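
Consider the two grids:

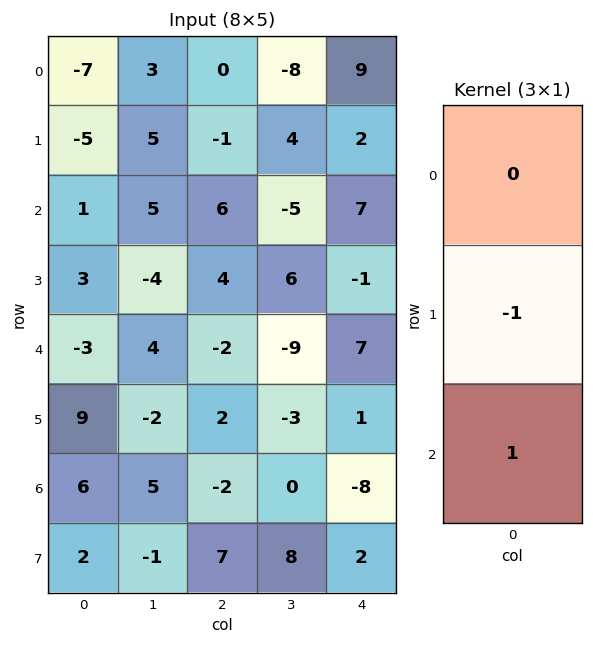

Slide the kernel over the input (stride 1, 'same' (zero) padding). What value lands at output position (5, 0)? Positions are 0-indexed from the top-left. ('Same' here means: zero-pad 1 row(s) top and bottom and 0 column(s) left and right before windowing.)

The receptive field on the zero-padded input at this output position is [-3 / 9 / 6]. Elementwise product with the kernel and sum: 9·-1 + 6·1.

-3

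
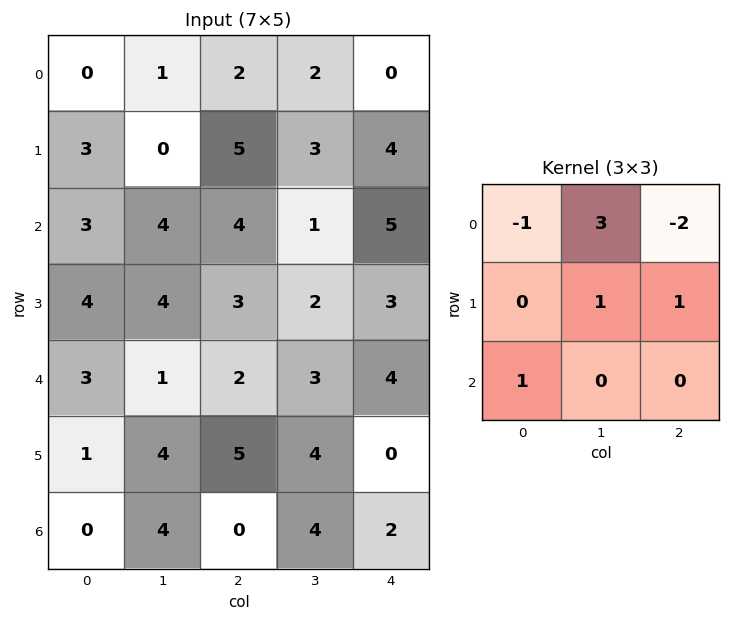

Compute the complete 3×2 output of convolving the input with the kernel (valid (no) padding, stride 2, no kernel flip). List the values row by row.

7 15
11 -4
5 3

Output[0,0]: The receptive field on the input at this output position is [0 1 2 / 3 0 5 / 3 4 4]. Elementwise product with the kernel and sum: 0·-1 + 1·3 + 2·-2 + 0·1 + 5·1 + 3·1.
Output[0,1]: The receptive field on the input at this output position is [2 2 0 / 5 3 4 / 4 1 5]. Elementwise product with the kernel and sum: 2·-1 + 2·3 + 0·-2 + 3·1 + 4·1 + 4·1.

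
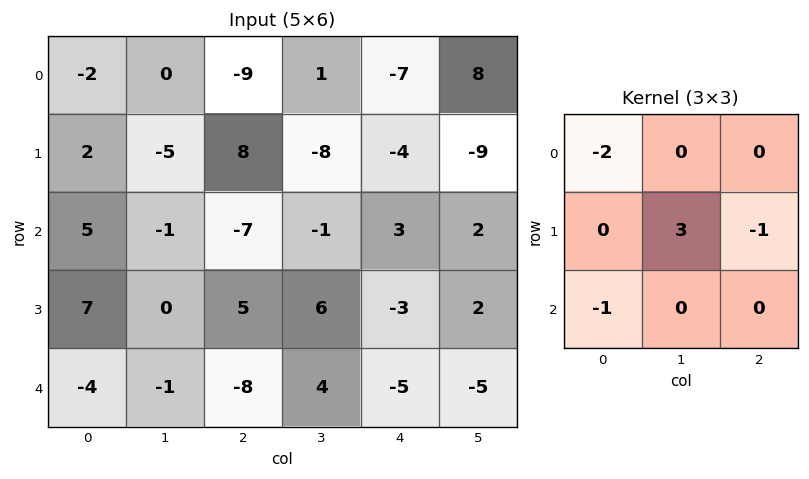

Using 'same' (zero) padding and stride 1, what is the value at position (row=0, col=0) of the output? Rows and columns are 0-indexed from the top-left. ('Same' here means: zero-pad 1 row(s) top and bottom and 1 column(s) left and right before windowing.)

-6

The receptive field on the zero-padded input at this output position is [0 0 0 / 0 -2 0 / 0 2 -5]. Elementwise product with the kernel and sum: 0·-2 + -2·3 + 0·-1 + 0·-1.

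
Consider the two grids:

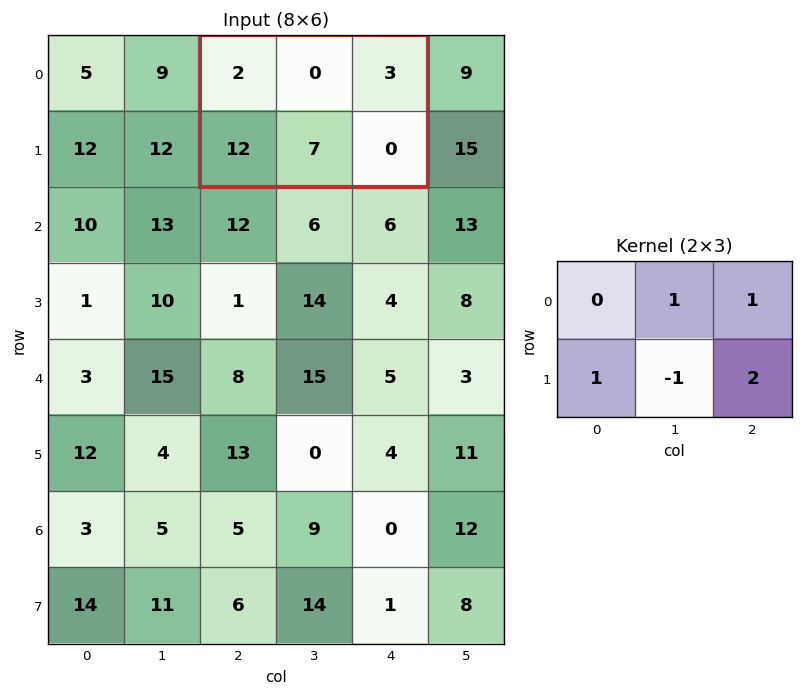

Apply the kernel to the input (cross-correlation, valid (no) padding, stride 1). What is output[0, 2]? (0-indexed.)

The receptive field on the input at this output position is [2 0 3 / 12 7 0]. Elementwise product with the kernel and sum: 0·1 + 3·1 + 12·1 + 7·-1 + 0·2.

8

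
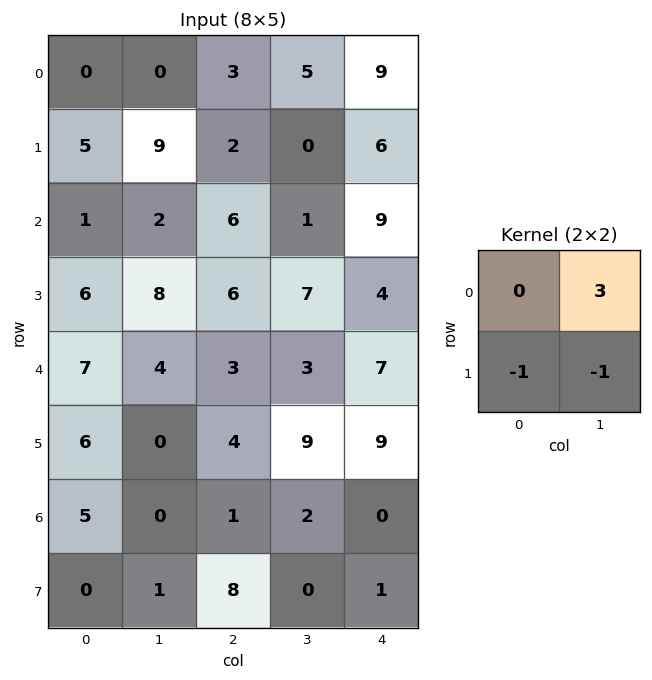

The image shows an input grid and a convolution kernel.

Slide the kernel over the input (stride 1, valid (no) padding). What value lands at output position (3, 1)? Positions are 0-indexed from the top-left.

The receptive field on the input at this output position is [8 6 / 4 3]. Elementwise product with the kernel and sum: 6·3 + 4·-1 + 3·-1.

11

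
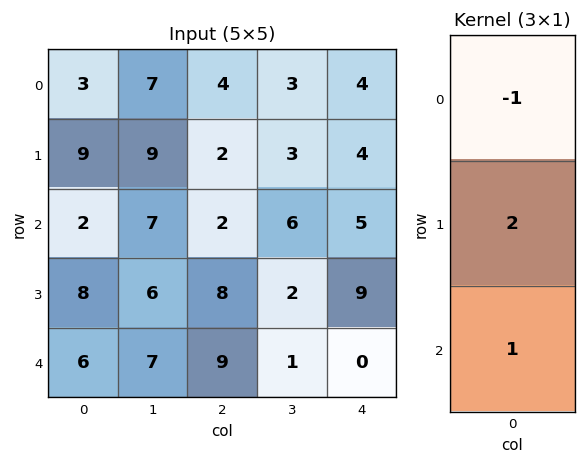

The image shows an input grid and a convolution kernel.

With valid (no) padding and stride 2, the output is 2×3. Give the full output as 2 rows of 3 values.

17 2 9
20 23 13

Output[0,0]: The receptive field on the input at this output position is [3 / 9 / 2]. Elementwise product with the kernel and sum: 3·-1 + 9·2 + 2·1.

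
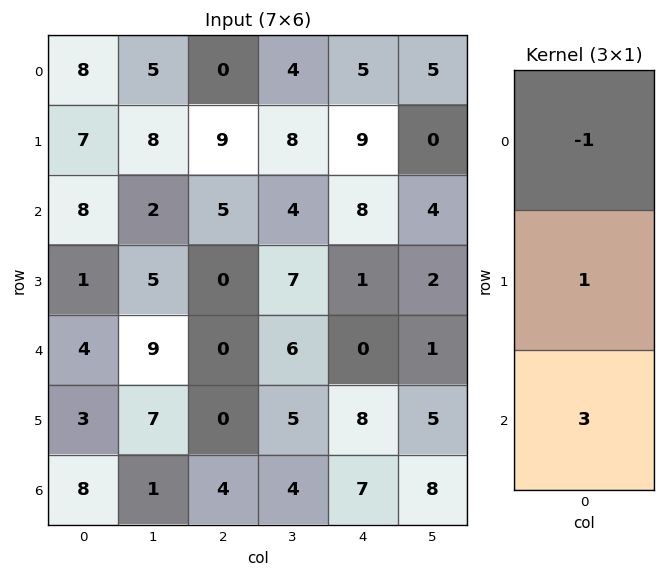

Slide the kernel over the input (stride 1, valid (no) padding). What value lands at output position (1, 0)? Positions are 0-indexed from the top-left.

The receptive field on the input at this output position is [7 / 8 / 1]. Elementwise product with the kernel and sum: 7·-1 + 8·1 + 1·3.

4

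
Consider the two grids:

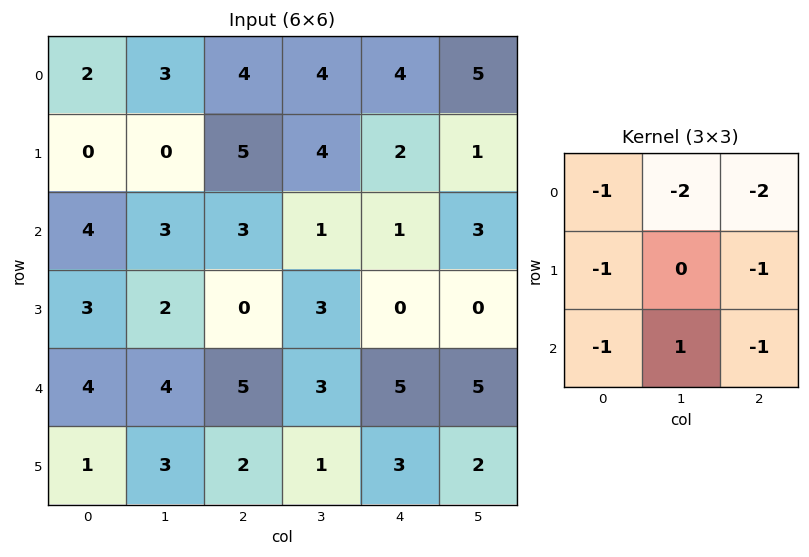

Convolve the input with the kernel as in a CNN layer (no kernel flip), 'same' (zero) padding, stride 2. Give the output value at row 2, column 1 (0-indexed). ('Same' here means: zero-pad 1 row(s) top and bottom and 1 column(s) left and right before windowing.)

-17

The receptive field on the zero-padded input at this output position is [2 0 3 / 4 5 3 / 3 2 1]. Elementwise product with the kernel and sum: 2·-1 + 0·-2 + 3·-2 + 4·-1 + 3·-1 + 3·-1 + 2·1 + 1·-1.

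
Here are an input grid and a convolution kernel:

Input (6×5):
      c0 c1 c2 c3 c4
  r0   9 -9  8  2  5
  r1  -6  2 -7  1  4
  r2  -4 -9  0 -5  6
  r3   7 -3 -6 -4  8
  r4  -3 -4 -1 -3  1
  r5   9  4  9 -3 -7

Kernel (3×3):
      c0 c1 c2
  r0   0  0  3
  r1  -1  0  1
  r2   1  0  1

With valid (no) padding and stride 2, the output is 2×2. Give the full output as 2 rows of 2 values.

Output[0,0]: The receptive field on the input at this output position is [9 -9 8 / -6 2 -7 / -4 -9 0]. Elementwise product with the kernel and sum: 8·3 + -6·-1 + -7·1 + -4·1 + 0·1.
Output[0,1]: The receptive field on the input at this output position is [8 2 5 / -7 1 4 / 0 -5 6]. Elementwise product with the kernel and sum: 5·3 + -7·-1 + 4·1 + 0·1 + 6·1.

19 32
-17 32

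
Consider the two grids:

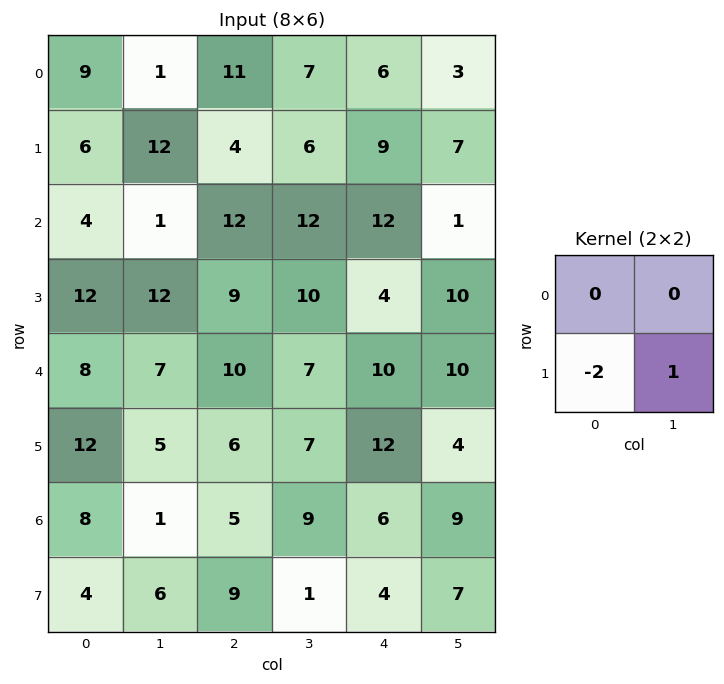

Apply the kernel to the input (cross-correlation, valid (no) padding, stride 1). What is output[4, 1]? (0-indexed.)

-4

The receptive field on the input at this output position is [7 10 / 5 6]. Elementwise product with the kernel and sum: 5·-2 + 6·1.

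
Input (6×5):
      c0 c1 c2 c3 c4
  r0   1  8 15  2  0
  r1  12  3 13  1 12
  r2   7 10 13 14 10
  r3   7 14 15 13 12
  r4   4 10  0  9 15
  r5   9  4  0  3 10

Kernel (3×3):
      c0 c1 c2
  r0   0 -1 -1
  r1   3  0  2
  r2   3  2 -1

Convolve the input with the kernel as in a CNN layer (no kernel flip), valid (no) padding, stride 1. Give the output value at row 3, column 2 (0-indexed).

The receptive field on the input at this output position is [15 13 12 / 0 9 15 / 0 3 10]. Elementwise product with the kernel and sum: 13·-1 + 12·-1 + 0·3 + 15·2 + 0·3 + 3·2 + 10·-1.

1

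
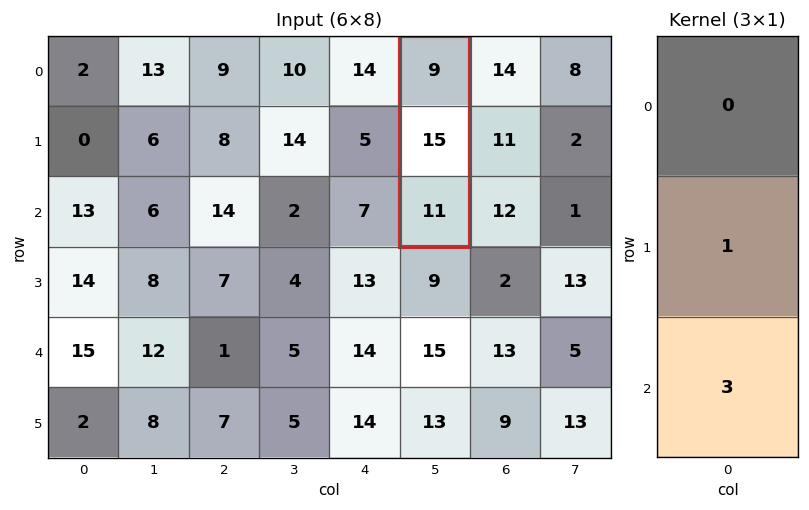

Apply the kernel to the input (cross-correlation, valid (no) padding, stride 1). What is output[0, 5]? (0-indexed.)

The receptive field on the input at this output position is [9 / 15 / 11]. Elementwise product with the kernel and sum: 15·1 + 11·3.

48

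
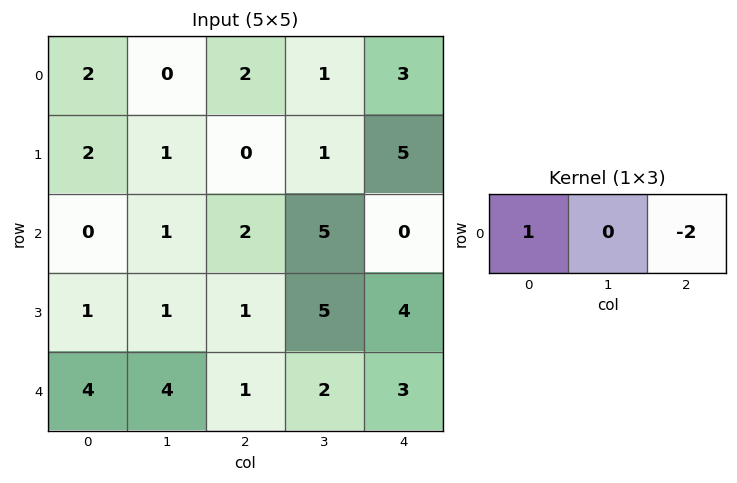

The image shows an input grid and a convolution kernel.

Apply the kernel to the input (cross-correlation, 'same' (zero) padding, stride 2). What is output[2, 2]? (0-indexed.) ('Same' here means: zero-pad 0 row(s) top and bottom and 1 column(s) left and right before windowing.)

The receptive field on the zero-padded input at this output position is [2 3 0]. Elementwise product with the kernel and sum: 2·1 + 0·-2.

2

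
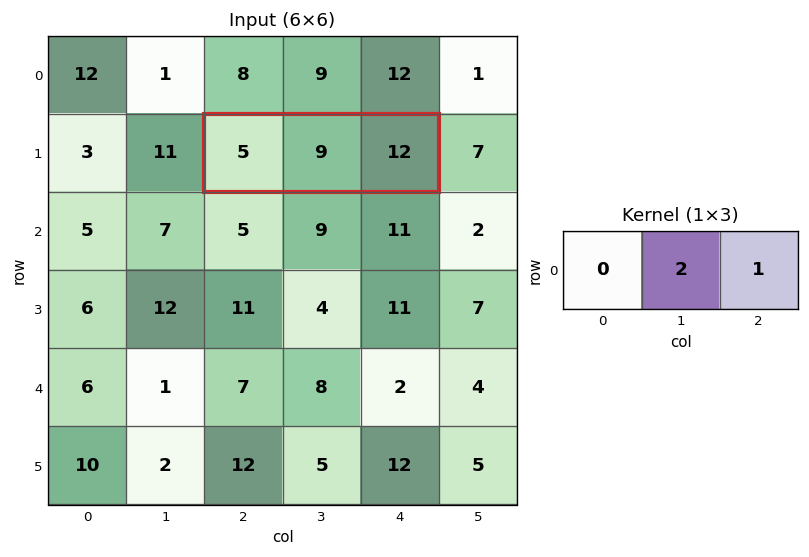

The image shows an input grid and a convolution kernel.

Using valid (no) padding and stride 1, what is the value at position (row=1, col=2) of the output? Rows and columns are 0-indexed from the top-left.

The receptive field on the input at this output position is [5 9 12]. Elementwise product with the kernel and sum: 9·2 + 12·1.

30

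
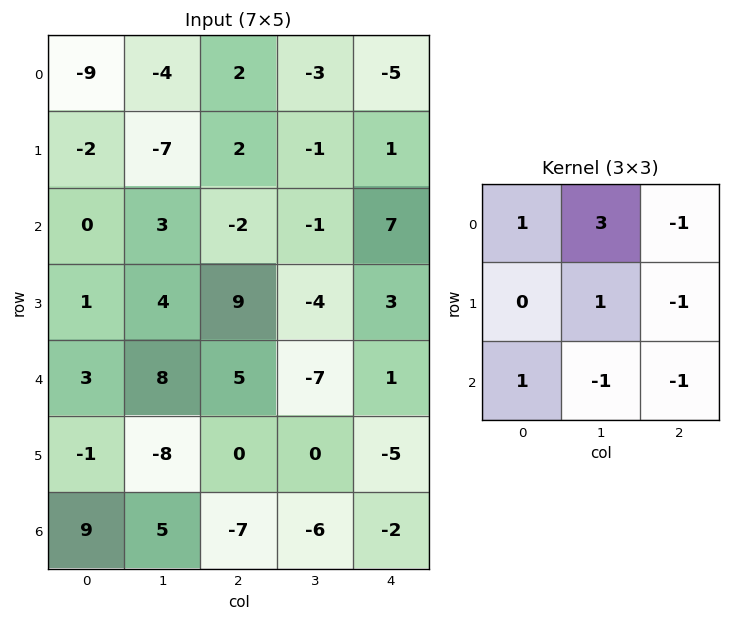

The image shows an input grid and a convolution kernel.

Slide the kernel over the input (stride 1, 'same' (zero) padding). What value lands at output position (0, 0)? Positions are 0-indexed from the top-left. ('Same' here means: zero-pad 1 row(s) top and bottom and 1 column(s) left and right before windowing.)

The receptive field on the zero-padded input at this output position is [0 0 0 / 0 -9 -4 / 0 -2 -7]. Elementwise product with the kernel and sum: 0·1 + 0·3 + 0·-1 + -9·1 + -4·-1 + 0·1 + -2·-1 + -7·-1.

4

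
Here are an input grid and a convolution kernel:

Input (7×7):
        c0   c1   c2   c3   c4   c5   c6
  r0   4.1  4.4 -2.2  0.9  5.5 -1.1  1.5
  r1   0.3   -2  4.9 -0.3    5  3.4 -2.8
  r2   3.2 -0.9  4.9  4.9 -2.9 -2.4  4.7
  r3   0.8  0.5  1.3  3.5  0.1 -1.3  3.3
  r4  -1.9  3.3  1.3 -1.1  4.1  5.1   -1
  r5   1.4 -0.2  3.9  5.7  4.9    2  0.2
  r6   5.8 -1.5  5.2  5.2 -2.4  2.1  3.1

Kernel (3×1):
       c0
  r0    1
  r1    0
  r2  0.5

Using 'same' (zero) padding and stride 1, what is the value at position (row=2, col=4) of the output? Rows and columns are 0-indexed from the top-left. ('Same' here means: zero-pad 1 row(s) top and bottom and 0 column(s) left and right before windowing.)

5.05

The receptive field on the zero-padded input at this output position is [5 / -2.9 / 0.1]. Elementwise product with the kernel and sum: 5·1 + 0.1·0.5.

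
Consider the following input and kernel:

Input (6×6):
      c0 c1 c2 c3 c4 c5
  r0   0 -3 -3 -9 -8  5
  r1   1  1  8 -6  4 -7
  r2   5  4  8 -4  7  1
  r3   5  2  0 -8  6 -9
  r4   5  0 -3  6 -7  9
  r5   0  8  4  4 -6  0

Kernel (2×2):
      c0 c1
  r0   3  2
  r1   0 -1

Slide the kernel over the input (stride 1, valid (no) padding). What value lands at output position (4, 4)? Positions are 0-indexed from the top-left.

-3

The receptive field on the input at this output position is [-7 9 / -6 0]. Elementwise product with the kernel and sum: -7·3 + 9·2 + 0·-1.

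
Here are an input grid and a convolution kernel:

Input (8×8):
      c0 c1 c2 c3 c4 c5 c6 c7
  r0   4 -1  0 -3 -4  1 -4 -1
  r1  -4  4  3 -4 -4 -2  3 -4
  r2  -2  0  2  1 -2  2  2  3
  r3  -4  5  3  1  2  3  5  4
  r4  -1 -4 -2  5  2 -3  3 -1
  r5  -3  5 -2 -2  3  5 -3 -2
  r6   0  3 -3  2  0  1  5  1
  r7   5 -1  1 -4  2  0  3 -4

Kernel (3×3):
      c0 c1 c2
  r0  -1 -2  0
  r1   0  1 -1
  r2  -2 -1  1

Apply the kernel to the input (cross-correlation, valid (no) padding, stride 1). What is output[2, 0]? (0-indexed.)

The receptive field on the input at this output position is [-2 0 2 / -4 5 3 / -1 -4 -2]. Elementwise product with the kernel and sum: -2·-1 + 0·-2 + 5·1 + 3·-1 + -1·-2 + -4·-1 + -2·1.

8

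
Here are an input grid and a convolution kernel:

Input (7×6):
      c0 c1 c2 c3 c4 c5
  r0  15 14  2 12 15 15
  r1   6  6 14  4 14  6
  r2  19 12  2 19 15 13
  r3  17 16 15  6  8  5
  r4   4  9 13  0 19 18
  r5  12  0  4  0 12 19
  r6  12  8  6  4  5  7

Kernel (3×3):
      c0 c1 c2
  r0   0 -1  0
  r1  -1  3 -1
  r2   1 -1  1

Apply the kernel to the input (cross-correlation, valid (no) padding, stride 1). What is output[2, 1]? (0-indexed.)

The receptive field on the input at this output position is [12 2 19 / 16 15 6 / 9 13 0]. Elementwise product with the kernel and sum: 2·-1 + 16·-1 + 15·3 + 6·-1 + 9·1 + 13·-1 + 0·1.

17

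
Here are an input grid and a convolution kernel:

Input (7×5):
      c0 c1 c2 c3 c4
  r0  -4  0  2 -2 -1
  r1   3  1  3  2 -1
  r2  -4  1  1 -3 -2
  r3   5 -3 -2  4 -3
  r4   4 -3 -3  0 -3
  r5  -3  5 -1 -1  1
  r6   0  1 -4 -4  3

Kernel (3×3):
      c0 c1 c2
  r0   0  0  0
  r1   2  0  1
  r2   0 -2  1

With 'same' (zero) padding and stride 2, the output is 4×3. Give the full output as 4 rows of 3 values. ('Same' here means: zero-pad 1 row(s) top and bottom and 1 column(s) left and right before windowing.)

Output[0,0]: The receptive field on the zero-padded input at this output position is [0 0 0 / 0 -4 0 / 0 3 1]. Elementwise product with the kernel and sum: 0·2 + 0·1 + 3·-2 + 1·1.
Output[0,1]: The receptive field on the zero-padded input at this output position is [0 0 0 / 0 2 -2 / 1 3 2]. Elementwise product with the kernel and sum: 0·2 + -2·1 + 3·-2 + 2·1.

-5 -6 -2
-12 7 0
8 -5 -2
1 -2 -8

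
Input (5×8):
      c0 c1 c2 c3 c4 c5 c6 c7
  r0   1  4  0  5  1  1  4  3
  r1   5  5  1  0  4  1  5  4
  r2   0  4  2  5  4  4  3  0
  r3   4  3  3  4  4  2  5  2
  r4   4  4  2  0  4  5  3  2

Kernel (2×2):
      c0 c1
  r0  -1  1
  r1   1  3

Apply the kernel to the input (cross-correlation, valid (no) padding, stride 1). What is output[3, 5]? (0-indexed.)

The receptive field on the input at this output position is [2 5 / 5 3]. Elementwise product with the kernel and sum: 2·-1 + 5·1 + 5·1 + 3·3.

17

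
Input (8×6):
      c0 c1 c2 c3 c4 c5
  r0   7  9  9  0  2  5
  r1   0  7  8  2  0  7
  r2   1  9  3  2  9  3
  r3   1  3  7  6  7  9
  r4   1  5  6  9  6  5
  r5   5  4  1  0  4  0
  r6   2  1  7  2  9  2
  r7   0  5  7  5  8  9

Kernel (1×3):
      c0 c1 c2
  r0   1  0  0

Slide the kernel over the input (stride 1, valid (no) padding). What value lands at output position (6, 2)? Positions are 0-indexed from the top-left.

The receptive field on the input at this output position is [7 2 9]. Elementwise product with the kernel and sum: 7·1.

7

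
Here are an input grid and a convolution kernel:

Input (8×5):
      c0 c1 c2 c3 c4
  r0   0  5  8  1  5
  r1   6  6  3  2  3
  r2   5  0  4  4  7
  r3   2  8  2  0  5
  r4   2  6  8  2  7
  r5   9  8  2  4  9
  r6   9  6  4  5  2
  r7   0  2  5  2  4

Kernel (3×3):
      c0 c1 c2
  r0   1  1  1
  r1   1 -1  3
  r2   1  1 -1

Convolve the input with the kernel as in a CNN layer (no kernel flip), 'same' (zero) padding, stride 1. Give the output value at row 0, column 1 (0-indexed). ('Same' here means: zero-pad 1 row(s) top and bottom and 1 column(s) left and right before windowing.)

28

The receptive field on the zero-padded input at this output position is [0 0 0 / 0 5 8 / 6 6 3]. Elementwise product with the kernel and sum: 0·1 + 0·1 + 0·1 + 0·1 + 5·-1 + 8·3 + 6·1 + 6·1 + 3·-1.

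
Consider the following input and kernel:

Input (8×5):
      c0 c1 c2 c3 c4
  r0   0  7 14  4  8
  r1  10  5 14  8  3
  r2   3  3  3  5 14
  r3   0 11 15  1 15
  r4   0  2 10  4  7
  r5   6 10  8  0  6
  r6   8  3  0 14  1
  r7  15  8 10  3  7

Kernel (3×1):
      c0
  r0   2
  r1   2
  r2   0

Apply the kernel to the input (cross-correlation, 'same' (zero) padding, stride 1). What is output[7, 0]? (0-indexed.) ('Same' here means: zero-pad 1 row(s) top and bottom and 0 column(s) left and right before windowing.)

The receptive field on the zero-padded input at this output position is [8 / 15 / 0]. Elementwise product with the kernel and sum: 8·2 + 15·2.

46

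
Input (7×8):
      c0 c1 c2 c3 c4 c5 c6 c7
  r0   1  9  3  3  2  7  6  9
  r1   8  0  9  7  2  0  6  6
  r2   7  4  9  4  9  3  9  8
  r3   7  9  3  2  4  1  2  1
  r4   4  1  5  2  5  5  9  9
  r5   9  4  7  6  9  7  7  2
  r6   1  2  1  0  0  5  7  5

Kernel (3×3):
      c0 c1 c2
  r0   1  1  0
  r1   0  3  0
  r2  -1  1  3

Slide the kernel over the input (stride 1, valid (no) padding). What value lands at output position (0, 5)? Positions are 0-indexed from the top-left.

The receptive field on the input at this output position is [7 6 9 / 0 6 6 / 3 9 8]. Elementwise product with the kernel and sum: 7·1 + 6·1 + 6·3 + 3·-1 + 9·1 + 8·3.

61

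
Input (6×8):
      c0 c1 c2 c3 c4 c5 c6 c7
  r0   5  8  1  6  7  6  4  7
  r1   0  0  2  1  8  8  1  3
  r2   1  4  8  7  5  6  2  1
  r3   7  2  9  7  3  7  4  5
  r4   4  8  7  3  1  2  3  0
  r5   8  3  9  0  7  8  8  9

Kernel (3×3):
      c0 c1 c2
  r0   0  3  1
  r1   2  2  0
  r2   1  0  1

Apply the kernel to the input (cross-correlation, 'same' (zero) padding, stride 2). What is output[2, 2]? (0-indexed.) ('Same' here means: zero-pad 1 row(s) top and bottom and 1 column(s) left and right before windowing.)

32

The receptive field on the zero-padded input at this output position is [7 3 7 / 3 1 2 / 0 7 8]. Elementwise product with the kernel and sum: 3·3 + 7·1 + 3·2 + 1·2 + 0·1 + 8·1.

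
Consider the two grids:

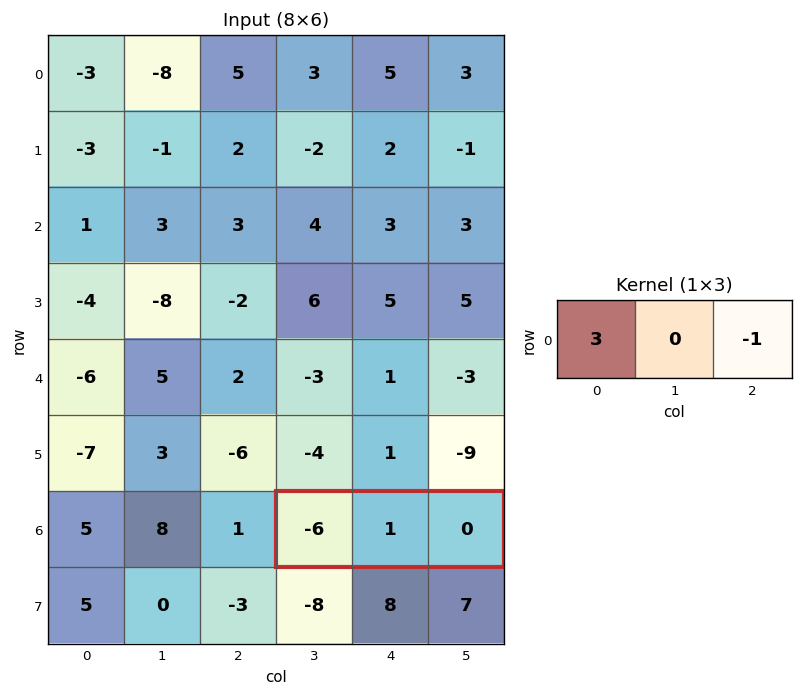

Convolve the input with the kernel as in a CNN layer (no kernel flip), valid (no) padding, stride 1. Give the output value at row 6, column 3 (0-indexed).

The receptive field on the input at this output position is [-6 1 0]. Elementwise product with the kernel and sum: -6·3 + 0·-1.

-18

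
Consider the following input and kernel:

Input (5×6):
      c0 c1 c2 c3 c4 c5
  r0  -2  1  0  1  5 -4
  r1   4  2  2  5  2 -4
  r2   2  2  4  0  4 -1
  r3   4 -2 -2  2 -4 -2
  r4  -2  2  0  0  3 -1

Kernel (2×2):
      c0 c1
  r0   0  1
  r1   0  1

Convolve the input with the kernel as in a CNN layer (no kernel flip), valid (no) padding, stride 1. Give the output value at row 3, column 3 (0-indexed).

The receptive field on the input at this output position is [2 -4 / 0 3]. Elementwise product with the kernel and sum: -4·1 + 3·1.

-1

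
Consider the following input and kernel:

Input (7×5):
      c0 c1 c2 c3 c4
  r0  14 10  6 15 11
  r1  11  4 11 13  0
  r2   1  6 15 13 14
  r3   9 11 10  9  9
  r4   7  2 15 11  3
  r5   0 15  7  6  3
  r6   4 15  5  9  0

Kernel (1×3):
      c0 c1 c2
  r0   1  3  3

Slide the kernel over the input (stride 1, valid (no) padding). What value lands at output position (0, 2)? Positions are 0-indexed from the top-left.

84

The receptive field on the input at this output position is [6 15 11]. Elementwise product with the kernel and sum: 6·1 + 15·3 + 11·3.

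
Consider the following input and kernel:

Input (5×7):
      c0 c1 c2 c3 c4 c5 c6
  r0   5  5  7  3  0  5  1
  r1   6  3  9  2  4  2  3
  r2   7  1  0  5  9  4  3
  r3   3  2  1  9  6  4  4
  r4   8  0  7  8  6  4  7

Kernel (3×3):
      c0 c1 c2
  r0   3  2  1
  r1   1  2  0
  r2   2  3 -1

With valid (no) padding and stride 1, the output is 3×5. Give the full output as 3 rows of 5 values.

61 50 46 57 46
53 28 68 71 56
39 25 70 88 69

Output[0,0]: The receptive field on the input at this output position is [5 5 7 / 6 3 9 / 7 1 0]. Elementwise product with the kernel and sum: 5·3 + 5·2 + 7·1 + 6·1 + 3·2 + 7·2 + 1·3 + 0·-1.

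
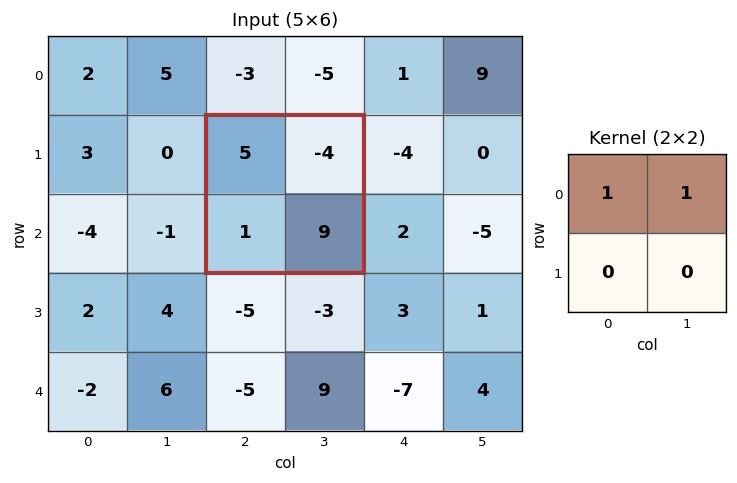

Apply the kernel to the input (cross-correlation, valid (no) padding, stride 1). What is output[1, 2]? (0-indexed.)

1

The receptive field on the input at this output position is [5 -4 / 1 9]. Elementwise product with the kernel and sum: 5·1 + -4·1.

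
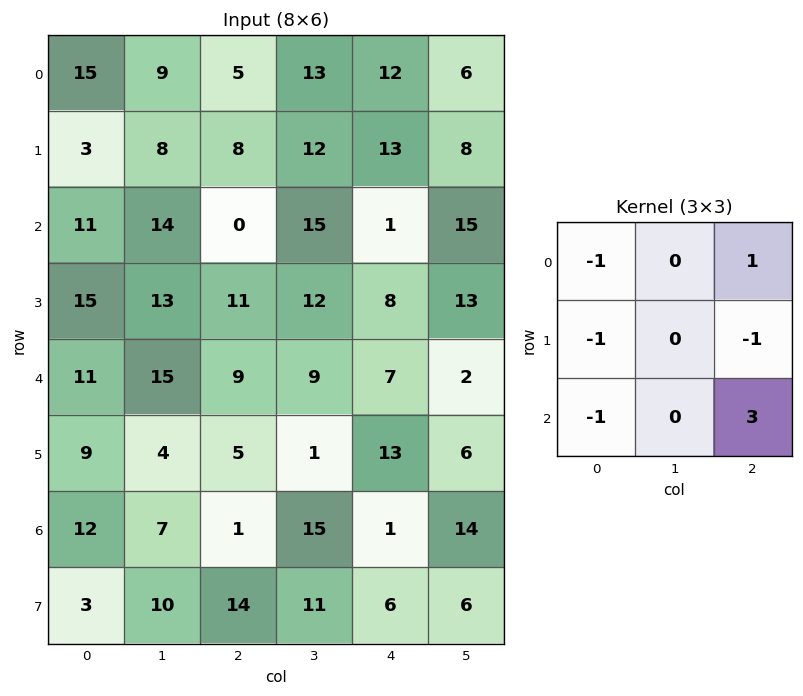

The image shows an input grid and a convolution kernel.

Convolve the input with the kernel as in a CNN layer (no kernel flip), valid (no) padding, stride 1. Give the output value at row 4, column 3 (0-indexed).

The receptive field on the input at this output position is [9 7 2 / 1 13 6 / 15 1 14]. Elementwise product with the kernel and sum: 9·-1 + 2·1 + 1·-1 + 6·-1 + 15·-1 + 14·3.

13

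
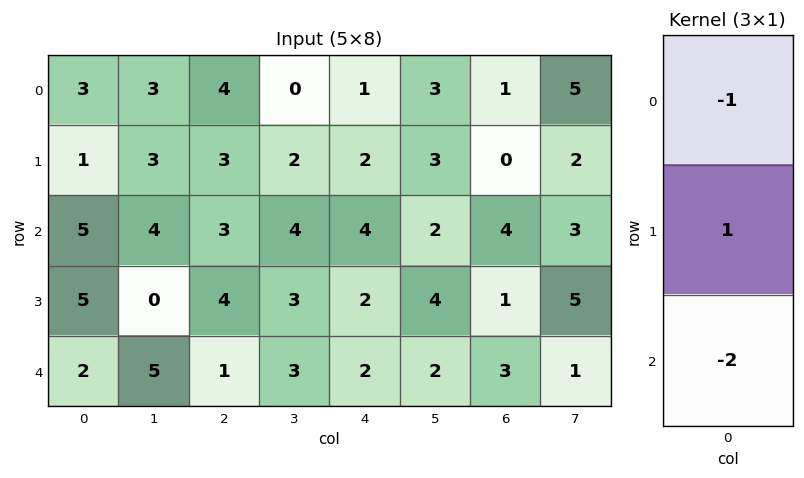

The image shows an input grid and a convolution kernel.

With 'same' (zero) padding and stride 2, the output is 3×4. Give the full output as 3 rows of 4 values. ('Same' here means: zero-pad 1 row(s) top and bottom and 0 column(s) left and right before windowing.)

Output[0,0]: The receptive field on the zero-padded input at this output position is [0 / 3 / 1]. Elementwise product with the kernel and sum: 0·-1 + 3·1 + 1·-2.

1 -2 -3 1
-6 -8 -2 2
-3 -3 0 2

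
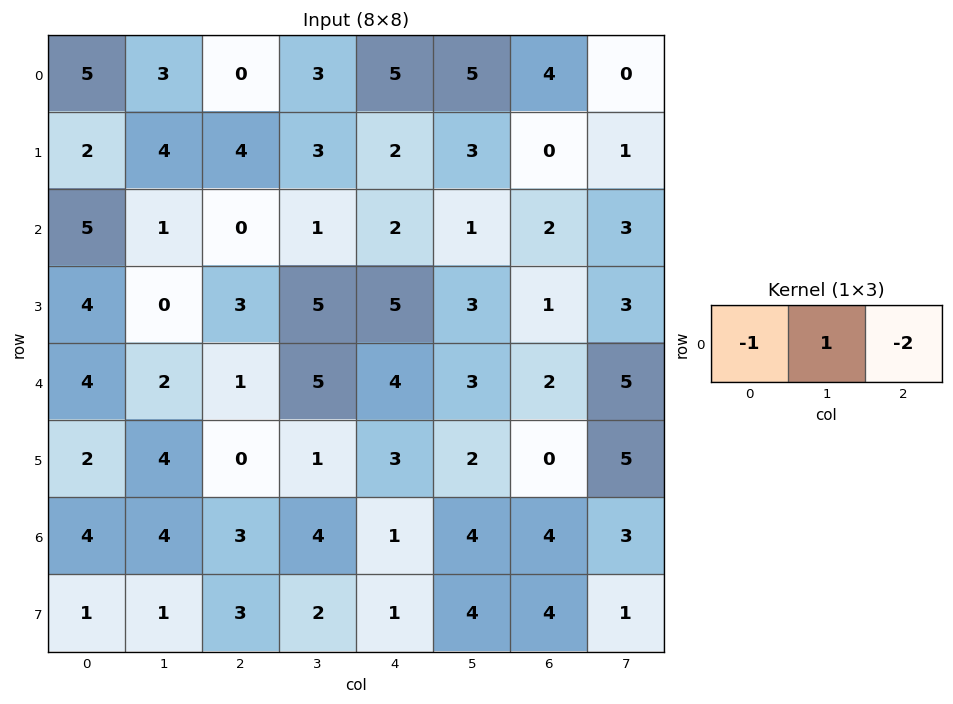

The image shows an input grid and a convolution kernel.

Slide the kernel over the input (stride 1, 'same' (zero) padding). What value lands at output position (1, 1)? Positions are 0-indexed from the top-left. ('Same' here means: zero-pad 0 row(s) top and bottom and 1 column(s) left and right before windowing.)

The receptive field on the zero-padded input at this output position is [2 4 4]. Elementwise product with the kernel and sum: 2·-1 + 4·1 + 4·-2.

-6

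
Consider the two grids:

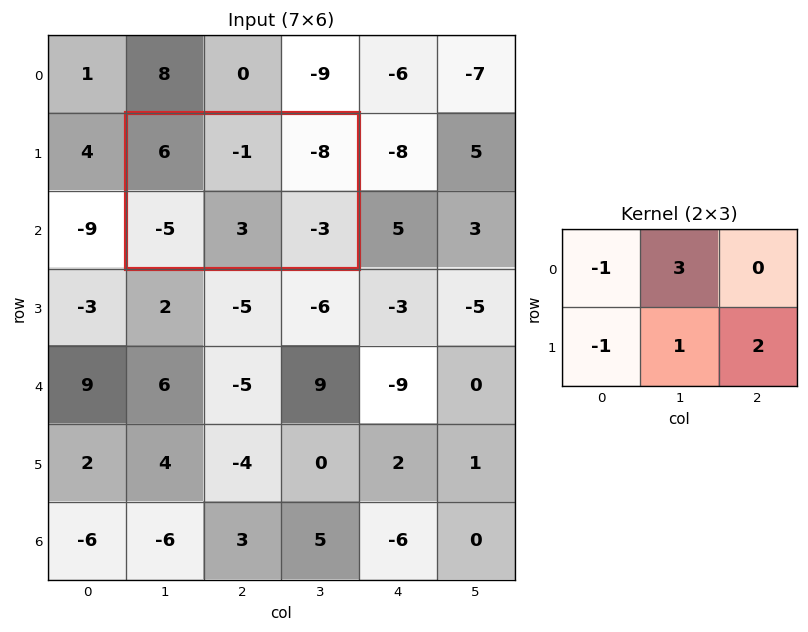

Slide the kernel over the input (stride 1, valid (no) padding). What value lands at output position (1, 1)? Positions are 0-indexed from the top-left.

-7

The receptive field on the input at this output position is [6 -1 -8 / -5 3 -3]. Elementwise product with the kernel and sum: 6·-1 + -1·3 + -5·-1 + 3·1 + -3·2.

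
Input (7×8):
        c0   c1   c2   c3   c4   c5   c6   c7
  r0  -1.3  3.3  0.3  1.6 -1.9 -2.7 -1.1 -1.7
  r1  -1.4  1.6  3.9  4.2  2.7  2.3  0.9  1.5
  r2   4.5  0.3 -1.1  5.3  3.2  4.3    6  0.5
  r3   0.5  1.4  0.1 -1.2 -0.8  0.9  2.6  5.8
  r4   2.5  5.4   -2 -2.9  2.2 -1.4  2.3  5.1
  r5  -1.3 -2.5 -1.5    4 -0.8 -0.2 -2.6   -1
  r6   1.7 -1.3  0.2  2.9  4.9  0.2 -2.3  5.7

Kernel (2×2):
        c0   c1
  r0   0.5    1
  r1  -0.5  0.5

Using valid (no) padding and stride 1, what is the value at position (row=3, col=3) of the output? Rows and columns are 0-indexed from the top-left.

1.15

The receptive field on the input at this output position is [-1.2 -0.8 / -2.9 2.2]. Elementwise product with the kernel and sum: -1.2·0.5 + -0.8·1 + -2.9·-0.5 + 2.2·0.5.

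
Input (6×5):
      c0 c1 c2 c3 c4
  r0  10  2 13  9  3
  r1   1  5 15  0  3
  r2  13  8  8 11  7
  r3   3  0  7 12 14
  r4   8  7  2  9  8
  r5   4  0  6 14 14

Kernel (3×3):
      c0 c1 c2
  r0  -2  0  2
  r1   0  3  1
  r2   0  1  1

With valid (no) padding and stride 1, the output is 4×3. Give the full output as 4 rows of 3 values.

Output[0,0]: The receptive field on the input at this output position is [10 2 13 / 1 5 15 / 13 8 8]. Elementwise product with the kernel and sum: 10·-2 + 13·2 + 5·3 + 15·1 + 8·1 + 8·1.

52 78 1
67 44 42
6 50 65
37 59 77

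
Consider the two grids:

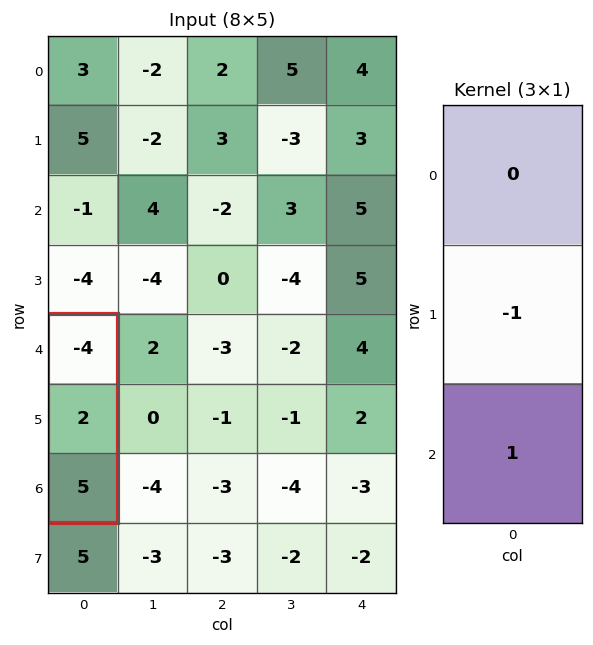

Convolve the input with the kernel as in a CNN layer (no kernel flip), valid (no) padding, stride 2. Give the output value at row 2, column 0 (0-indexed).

3

The receptive field on the input at this output position is [-4 / 2 / 5]. Elementwise product with the kernel and sum: 2·-1 + 5·1.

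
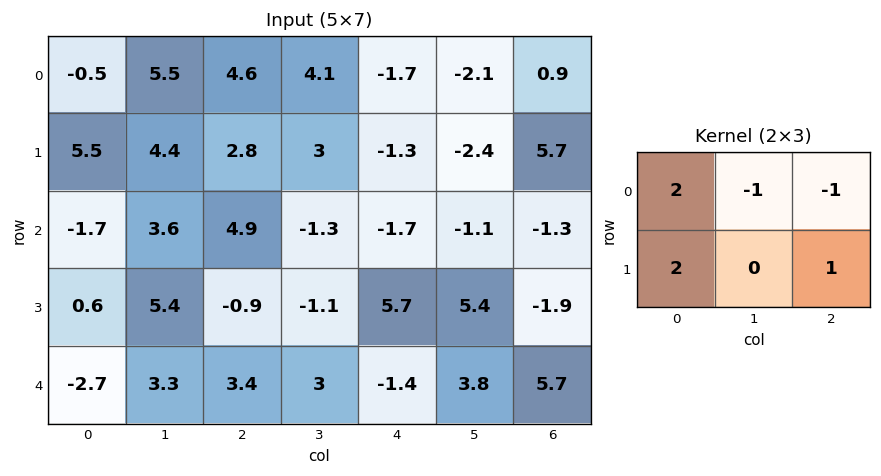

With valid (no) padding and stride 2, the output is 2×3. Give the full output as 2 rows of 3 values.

2.7 11.1 0.9
-11.6 16.7 8.5

Output[0,0]: The receptive field on the input at this output position is [-0.5 5.5 4.6 / 5.5 4.4 2.8]. Elementwise product with the kernel and sum: -0.5·2 + 5.5·-1 + 4.6·-1 + 5.5·2 + 2.8·1.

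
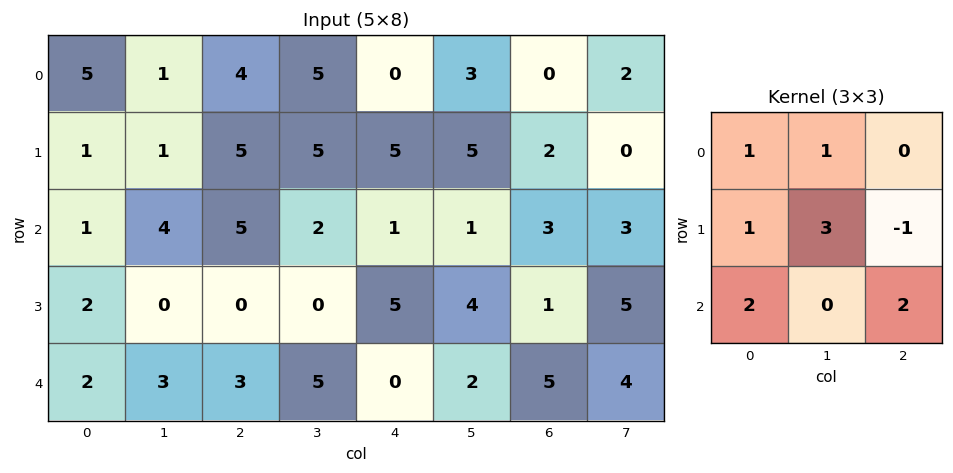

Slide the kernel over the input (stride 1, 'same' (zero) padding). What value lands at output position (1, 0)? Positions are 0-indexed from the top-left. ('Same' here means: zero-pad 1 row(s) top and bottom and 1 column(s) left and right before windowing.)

15

The receptive field on the zero-padded input at this output position is [0 5 1 / 0 1 1 / 0 1 4]. Elementwise product with the kernel and sum: 0·1 + 5·1 + 0·1 + 1·3 + 1·-1 + 0·2 + 4·2.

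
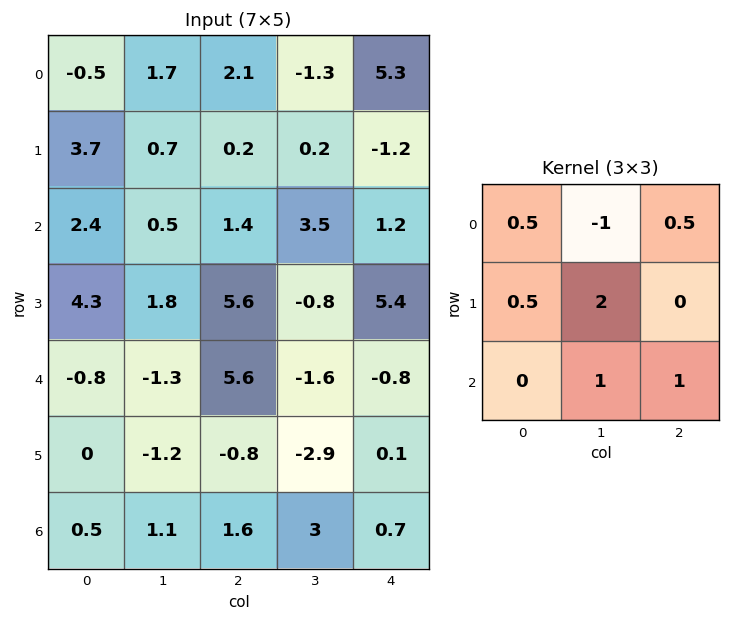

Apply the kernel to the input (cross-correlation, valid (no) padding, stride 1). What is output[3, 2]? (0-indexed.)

The receptive field on the input at this output position is [5.6 -0.8 5.4 / 5.6 -1.6 -0.8 / -0.8 -2.9 0.1]. Elementwise product with the kernel and sum: 5.6·0.5 + -0.8·-1 + 5.4·0.5 + 5.6·0.5 + -1.6·2 + -2.9·1 + 0.1·1.

3.1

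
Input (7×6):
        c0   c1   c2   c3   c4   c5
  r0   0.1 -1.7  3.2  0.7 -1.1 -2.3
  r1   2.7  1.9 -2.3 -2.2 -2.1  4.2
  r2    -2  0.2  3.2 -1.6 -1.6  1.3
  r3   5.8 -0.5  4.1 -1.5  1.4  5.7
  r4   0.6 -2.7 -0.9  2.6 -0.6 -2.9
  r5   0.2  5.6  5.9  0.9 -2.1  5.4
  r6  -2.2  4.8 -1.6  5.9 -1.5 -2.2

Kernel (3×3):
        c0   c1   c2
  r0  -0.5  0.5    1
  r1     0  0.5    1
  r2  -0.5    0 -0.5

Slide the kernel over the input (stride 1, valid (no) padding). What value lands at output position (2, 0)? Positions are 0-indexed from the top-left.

The receptive field on the input at this output position is [-2 0.2 3.2 / 5.8 -0.5 4.1 / 0.6 -2.7 -0.9]. Elementwise product with the kernel and sum: -2·-0.5 + 0.2·0.5 + 3.2·1 + -0.5·0.5 + 4.1·1 + 0.6·-0.5 + -0.9·-0.5.

8.3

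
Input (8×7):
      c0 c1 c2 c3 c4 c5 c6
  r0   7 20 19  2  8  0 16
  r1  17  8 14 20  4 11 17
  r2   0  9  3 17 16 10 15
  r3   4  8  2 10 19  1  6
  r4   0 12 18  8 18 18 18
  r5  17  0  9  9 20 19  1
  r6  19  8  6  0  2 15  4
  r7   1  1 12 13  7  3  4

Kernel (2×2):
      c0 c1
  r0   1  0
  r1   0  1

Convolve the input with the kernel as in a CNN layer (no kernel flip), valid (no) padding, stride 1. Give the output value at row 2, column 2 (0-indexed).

13

The receptive field on the input at this output position is [3 17 / 2 10]. Elementwise product with the kernel and sum: 3·1 + 10·1.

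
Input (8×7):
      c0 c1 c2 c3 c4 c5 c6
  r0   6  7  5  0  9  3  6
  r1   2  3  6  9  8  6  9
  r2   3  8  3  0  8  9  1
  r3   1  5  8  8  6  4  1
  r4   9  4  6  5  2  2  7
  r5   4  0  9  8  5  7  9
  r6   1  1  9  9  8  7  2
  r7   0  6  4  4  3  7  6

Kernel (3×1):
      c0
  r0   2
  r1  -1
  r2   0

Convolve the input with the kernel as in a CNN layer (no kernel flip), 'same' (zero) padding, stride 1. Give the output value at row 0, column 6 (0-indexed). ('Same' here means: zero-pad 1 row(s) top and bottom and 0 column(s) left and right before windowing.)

The receptive field on the zero-padded input at this output position is [0 / 6 / 9]. Elementwise product with the kernel and sum: 0·2 + 6·-1.

-6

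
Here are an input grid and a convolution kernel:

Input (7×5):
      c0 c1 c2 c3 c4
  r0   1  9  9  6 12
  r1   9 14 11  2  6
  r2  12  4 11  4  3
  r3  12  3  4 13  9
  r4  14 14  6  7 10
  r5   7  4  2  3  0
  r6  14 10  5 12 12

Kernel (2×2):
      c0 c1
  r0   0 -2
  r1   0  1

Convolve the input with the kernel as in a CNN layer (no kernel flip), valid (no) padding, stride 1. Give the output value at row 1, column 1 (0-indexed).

-11

The receptive field on the input at this output position is [14 11 / 4 11]. Elementwise product with the kernel and sum: 11·-2 + 11·1.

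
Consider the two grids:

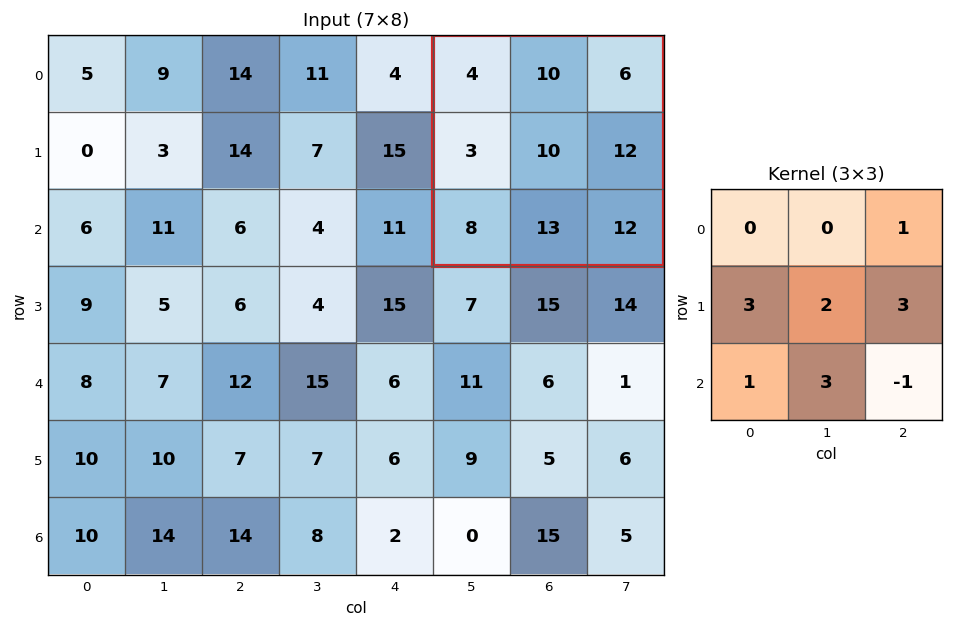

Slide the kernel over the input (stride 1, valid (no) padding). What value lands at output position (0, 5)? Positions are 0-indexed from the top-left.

106

The receptive field on the input at this output position is [4 10 6 / 3 10 12 / 8 13 12]. Elementwise product with the kernel and sum: 6·1 + 3·3 + 10·2 + 12·3 + 8·1 + 13·3 + 12·-1.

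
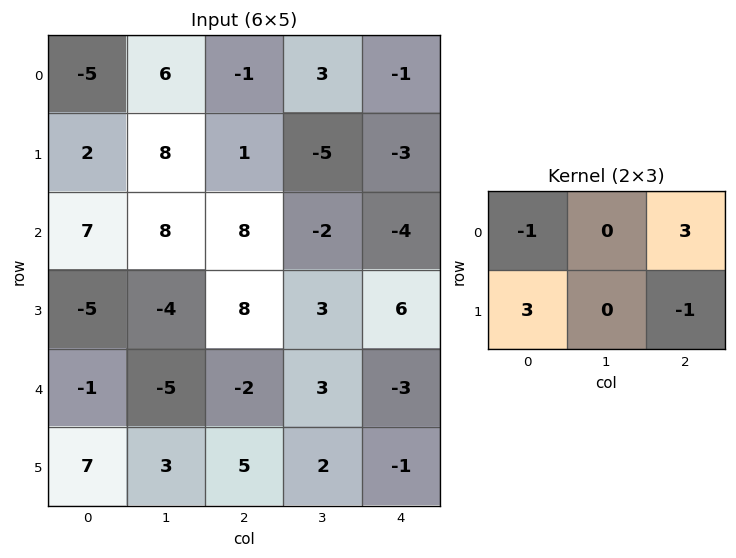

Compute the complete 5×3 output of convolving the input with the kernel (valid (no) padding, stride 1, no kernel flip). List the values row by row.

7 32 4
14 3 18
-6 -29 -2
28 -5 7
11 21 9

Output[0,0]: The receptive field on the input at this output position is [-5 6 -1 / 2 8 1]. Elementwise product with the kernel and sum: -5·-1 + -1·3 + 2·3 + 1·-1.
Output[0,1]: The receptive field on the input at this output position is [6 -1 3 / 8 1 -5]. Elementwise product with the kernel and sum: 6·-1 + 3·3 + 8·3 + -5·-1.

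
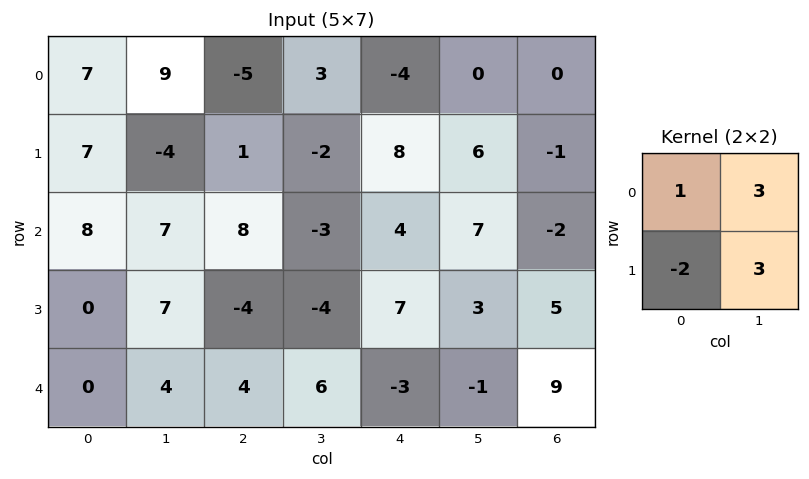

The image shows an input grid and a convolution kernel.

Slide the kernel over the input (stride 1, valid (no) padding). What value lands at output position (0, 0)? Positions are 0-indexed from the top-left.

8

The receptive field on the input at this output position is [7 9 / 7 -4]. Elementwise product with the kernel and sum: 7·1 + 9·3 + 7·-2 + -4·3.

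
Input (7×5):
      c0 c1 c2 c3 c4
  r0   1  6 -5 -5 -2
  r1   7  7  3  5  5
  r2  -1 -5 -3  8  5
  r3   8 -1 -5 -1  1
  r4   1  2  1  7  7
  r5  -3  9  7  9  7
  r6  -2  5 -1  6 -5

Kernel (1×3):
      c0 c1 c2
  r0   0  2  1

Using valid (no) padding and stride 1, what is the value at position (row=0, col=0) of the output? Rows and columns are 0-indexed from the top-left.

The receptive field on the input at this output position is [1 6 -5]. Elementwise product with the kernel and sum: 6·2 + -5·1.

7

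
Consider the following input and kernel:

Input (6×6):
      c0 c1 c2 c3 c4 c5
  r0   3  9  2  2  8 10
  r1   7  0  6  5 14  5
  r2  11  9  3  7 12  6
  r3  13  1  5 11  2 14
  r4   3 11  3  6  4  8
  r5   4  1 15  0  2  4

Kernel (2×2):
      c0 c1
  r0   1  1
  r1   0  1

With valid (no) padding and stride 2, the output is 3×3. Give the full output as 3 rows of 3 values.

Output[0,0]: The receptive field on the input at this output position is [3 9 / 7 0]. Elementwise product with the kernel and sum: 3·1 + 9·1 + 0·1.

12 9 23
21 21 32
15 9 16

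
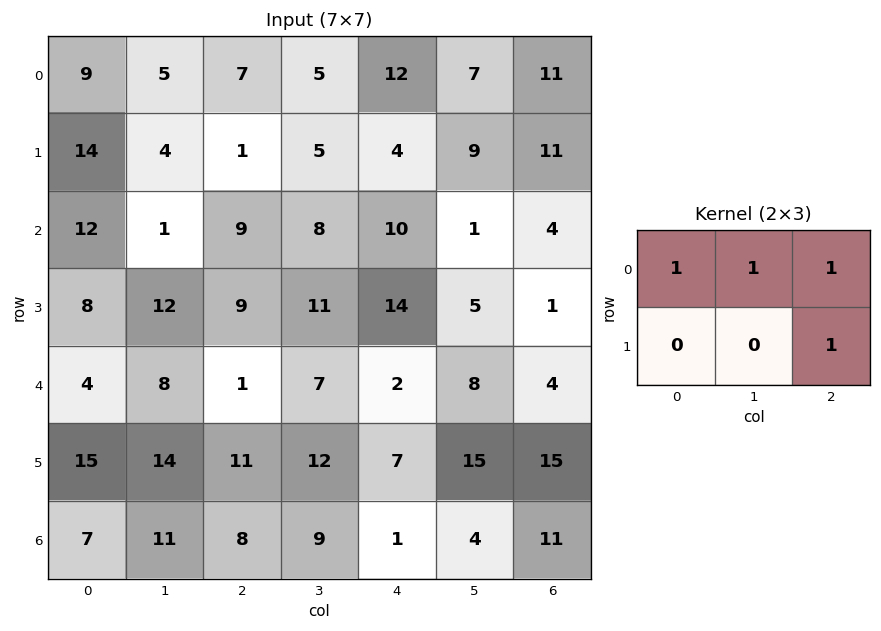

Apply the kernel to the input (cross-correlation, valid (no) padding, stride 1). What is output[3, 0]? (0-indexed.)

The receptive field on the input at this output position is [8 12 9 / 4 8 1]. Elementwise product with the kernel and sum: 8·1 + 12·1 + 9·1 + 1·1.

30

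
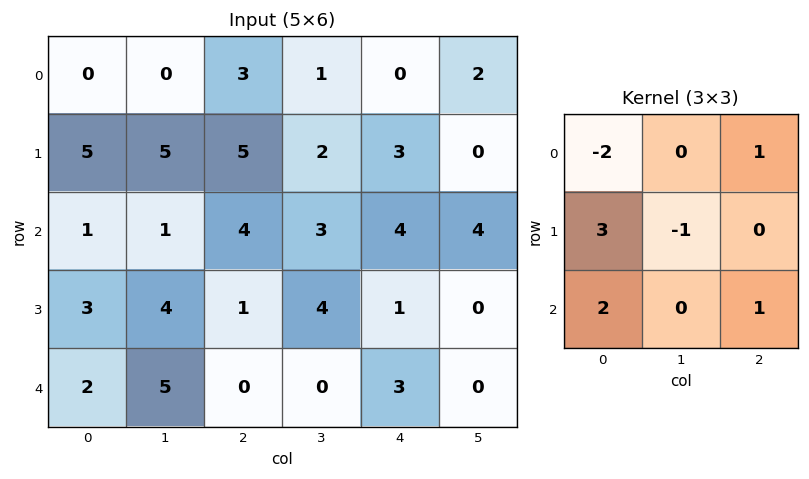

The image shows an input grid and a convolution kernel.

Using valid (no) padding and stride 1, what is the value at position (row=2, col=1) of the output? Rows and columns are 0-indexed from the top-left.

22

The receptive field on the input at this output position is [1 4 3 / 4 1 4 / 5 0 0]. Elementwise product with the kernel and sum: 1·-2 + 3·1 + 4·3 + 1·-1 + 5·2 + 0·1.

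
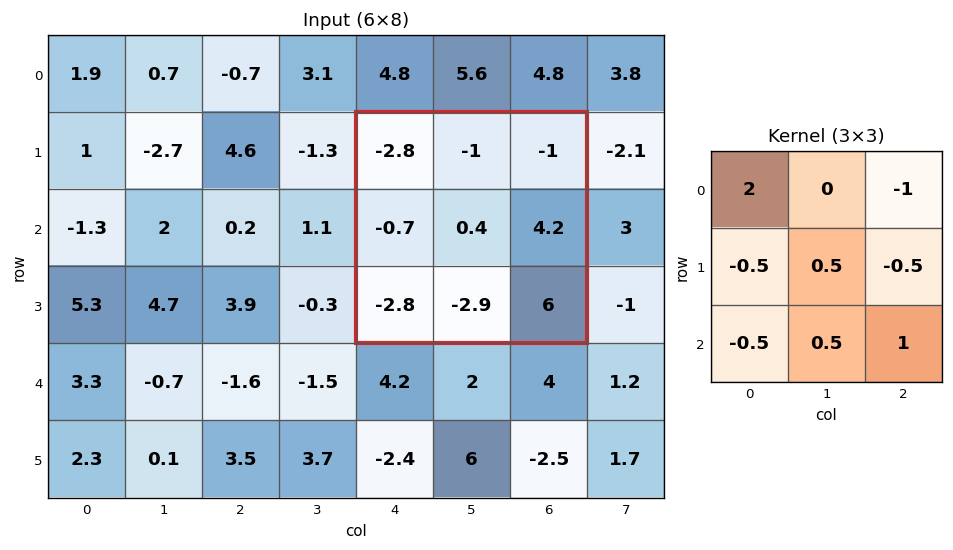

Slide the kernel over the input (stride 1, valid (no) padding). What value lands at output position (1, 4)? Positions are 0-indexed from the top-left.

The receptive field on the input at this output position is [-2.8 -1 -1 / -0.7 0.4 4.2 / -2.8 -2.9 6]. Elementwise product with the kernel and sum: -2.8·2 + -1·-1 + -0.7·-0.5 + 0.4·0.5 + 4.2·-0.5 + -2.8·-0.5 + -2.9·0.5 + 6·1.

-0.2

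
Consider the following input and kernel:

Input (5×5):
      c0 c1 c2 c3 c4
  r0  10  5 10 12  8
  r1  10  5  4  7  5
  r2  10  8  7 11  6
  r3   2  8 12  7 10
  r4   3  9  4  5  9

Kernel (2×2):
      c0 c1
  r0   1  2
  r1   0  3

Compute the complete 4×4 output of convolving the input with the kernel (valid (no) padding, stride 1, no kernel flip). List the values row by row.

Output[0,0]: The receptive field on the input at this output position is [10 5 / 10 5]. Elementwise product with the kernel and sum: 10·1 + 5·2 + 5·3.
Output[0,1]: The receptive field on the input at this output position is [5 10 / 5 4]. Elementwise product with the kernel and sum: 5·1 + 10·2 + 4·3.

35 37 55 43
44 34 51 35
50 58 50 53
45 44 41 54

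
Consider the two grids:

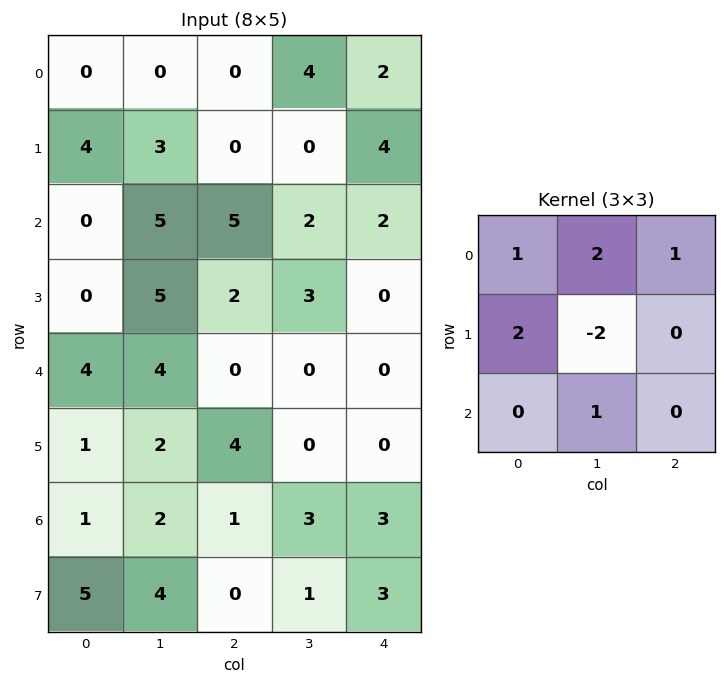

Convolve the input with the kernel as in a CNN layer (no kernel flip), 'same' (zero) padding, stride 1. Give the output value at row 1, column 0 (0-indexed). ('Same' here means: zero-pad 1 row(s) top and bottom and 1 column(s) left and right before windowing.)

-8

The receptive field on the zero-padded input at this output position is [0 0 0 / 0 4 3 / 0 0 5]. Elementwise product with the kernel and sum: 0·1 + 0·2 + 0·1 + 0·2 + 4·-2 + 0·1.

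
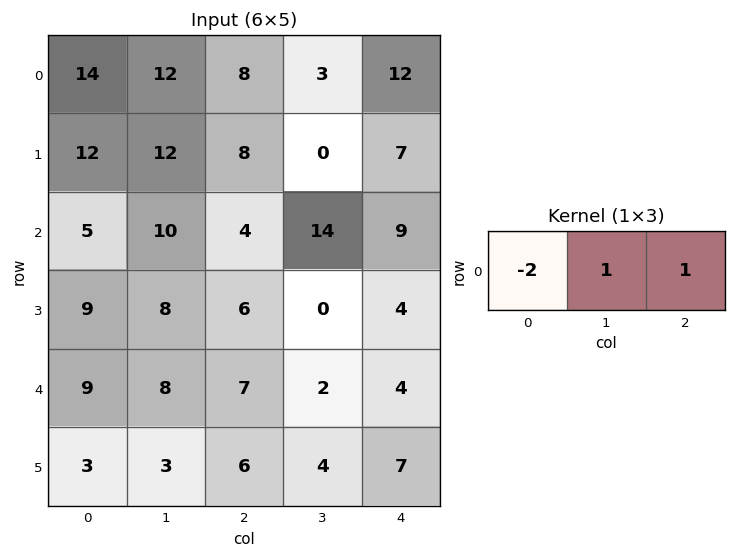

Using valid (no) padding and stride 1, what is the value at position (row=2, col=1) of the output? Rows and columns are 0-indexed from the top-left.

The receptive field on the input at this output position is [10 4 14]. Elementwise product with the kernel and sum: 10·-2 + 4·1 + 14·1.

-2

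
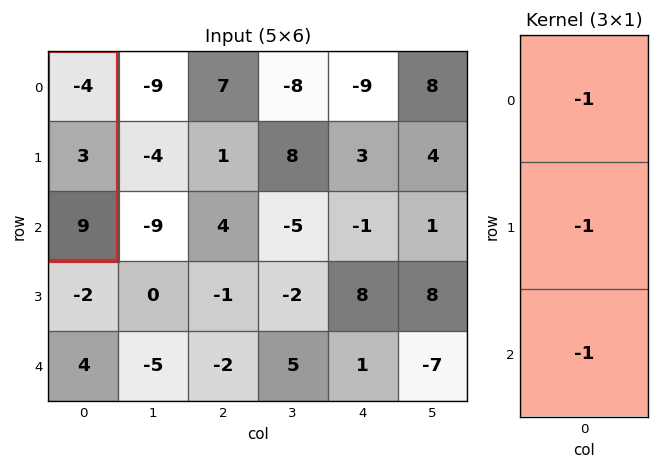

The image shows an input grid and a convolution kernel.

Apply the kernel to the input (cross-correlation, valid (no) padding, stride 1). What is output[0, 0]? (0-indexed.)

The receptive field on the input at this output position is [-4 / 3 / 9]. Elementwise product with the kernel and sum: -4·-1 + 3·-1 + 9·-1.

-8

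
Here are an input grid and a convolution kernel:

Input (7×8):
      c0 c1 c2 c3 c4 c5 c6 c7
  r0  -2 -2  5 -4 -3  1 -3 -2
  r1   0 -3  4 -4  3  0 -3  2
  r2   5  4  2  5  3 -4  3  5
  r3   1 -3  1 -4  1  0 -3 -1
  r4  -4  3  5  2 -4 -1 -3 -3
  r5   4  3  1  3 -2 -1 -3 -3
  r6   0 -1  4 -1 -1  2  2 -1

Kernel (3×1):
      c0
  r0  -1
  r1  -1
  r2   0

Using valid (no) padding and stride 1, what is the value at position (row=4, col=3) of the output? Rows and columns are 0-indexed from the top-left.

The receptive field on the input at this output position is [2 / 3 / -1]. Elementwise product with the kernel and sum: 2·-1 + 3·-1.

-5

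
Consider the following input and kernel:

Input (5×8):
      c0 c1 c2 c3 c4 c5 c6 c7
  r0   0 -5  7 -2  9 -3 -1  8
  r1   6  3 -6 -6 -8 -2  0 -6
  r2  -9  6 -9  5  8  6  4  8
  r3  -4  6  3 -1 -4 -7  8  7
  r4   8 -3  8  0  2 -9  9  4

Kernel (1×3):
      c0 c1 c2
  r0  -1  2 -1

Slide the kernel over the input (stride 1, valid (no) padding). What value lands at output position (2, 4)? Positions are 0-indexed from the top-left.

The receptive field on the input at this output position is [8 6 4]. Elementwise product with the kernel and sum: 8·-1 + 6·2 + 4·-1.

0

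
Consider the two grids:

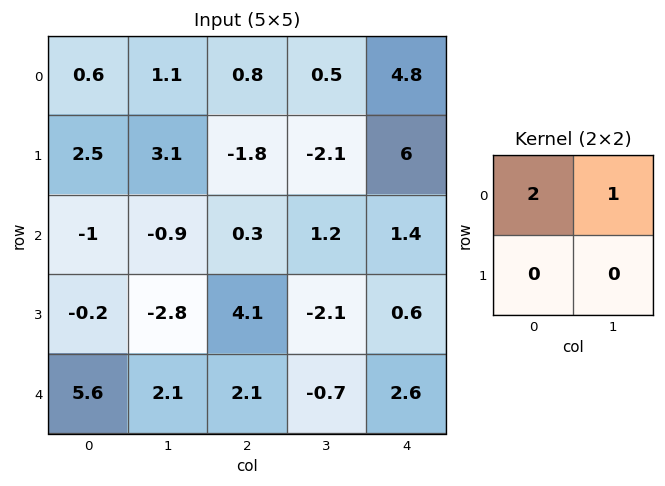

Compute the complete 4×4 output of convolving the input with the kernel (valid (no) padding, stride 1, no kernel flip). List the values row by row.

2.3 3 2.1 5.8
8.1 4.4 -5.7 1.8
-2.9 -1.5 1.8 3.8
-3.2 -1.5 6.1 -3.6

Output[0,0]: The receptive field on the input at this output position is [0.6 1.1 / 2.5 3.1]. Elementwise product with the kernel and sum: 0.6·2 + 1.1·1.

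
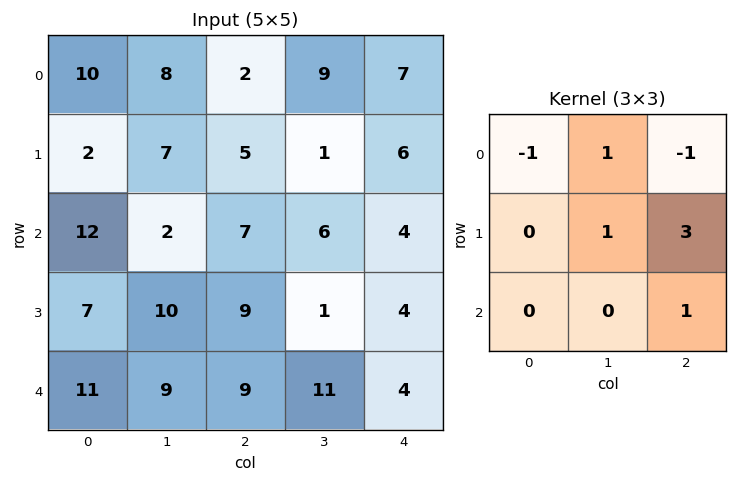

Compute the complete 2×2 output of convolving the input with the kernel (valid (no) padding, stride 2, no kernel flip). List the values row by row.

Output[0,0]: The receptive field on the input at this output position is [10 8 2 / 2 7 5 / 12 2 7]. Elementwise product with the kernel and sum: 10·-1 + 8·1 + 2·-1 + 7·1 + 5·3 + 7·1.
Output[0,1]: The receptive field on the input at this output position is [2 9 7 / 5 1 6 / 7 6 4]. Elementwise product with the kernel and sum: 2·-1 + 9·1 + 7·-1 + 1·1 + 6·3 + 4·1.

25 23
29 12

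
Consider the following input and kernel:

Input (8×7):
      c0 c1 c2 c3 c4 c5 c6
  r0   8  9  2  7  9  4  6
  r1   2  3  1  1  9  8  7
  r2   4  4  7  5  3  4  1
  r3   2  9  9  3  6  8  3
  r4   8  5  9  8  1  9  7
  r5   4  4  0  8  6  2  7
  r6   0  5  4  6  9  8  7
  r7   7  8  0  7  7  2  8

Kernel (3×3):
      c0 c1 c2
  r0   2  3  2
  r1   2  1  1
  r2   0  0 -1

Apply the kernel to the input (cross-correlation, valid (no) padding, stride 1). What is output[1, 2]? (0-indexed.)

The receptive field on the input at this output position is [1 1 9 / 7 5 3 / 9 3 6]. Elementwise product with the kernel and sum: 1·2 + 1·3 + 9·2 + 7·2 + 5·1 + 3·1 + 6·-1.

39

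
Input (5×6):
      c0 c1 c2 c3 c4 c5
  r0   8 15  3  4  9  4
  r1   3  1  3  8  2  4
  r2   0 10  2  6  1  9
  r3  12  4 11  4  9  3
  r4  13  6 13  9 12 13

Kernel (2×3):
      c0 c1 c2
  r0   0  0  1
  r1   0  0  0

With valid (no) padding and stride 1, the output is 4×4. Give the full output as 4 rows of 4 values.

3 4 9 4
3 8 2 4
2 6 1 9
11 4 9 3

Output[0,0]: The receptive field on the input at this output position is [8 15 3 / 3 1 3]. Elementwise product with the kernel and sum: 3·1.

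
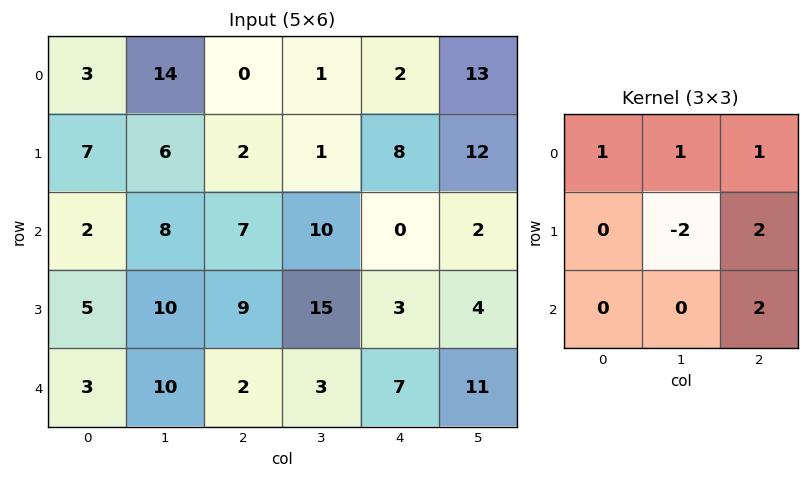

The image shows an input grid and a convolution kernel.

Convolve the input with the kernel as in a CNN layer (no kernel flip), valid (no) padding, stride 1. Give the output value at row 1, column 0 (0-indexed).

31

The receptive field on the input at this output position is [7 6 2 / 2 8 7 / 5 10 9]. Elementwise product with the kernel and sum: 7·1 + 6·1 + 2·1 + 8·-2 + 7·2 + 9·2.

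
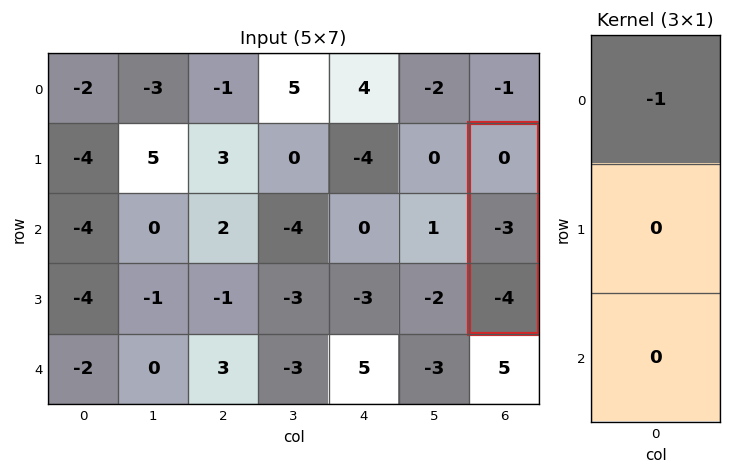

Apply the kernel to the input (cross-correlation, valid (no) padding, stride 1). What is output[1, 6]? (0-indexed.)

The receptive field on the input at this output position is [0 / -3 / -4]. Elementwise product with the kernel and sum: 0·-1.

0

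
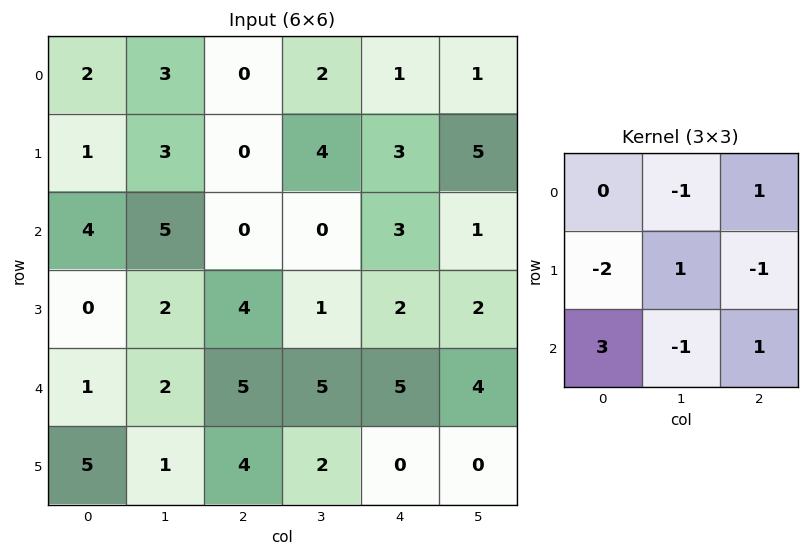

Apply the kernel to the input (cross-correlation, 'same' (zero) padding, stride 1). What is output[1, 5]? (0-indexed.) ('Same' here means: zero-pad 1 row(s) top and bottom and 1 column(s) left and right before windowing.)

The receptive field on the zero-padded input at this output position is [1 1 0 / 3 5 0 / 3 1 0]. Elementwise product with the kernel and sum: 1·-1 + 0·1 + 3·-2 + 5·1 + 0·-1 + 3·3 + 1·-1 + 0·1.

6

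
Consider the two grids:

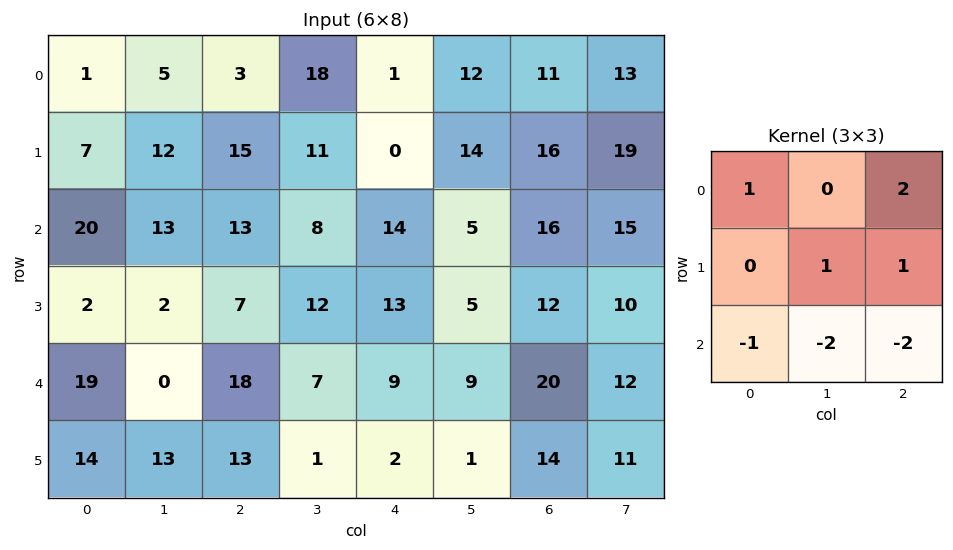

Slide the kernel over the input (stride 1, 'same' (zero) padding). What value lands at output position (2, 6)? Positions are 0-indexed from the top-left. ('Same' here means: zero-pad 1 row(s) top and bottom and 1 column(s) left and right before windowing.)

The receptive field on the zero-padded input at this output position is [14 16 19 / 5 16 15 / 5 12 10]. Elementwise product with the kernel and sum: 14·1 + 19·2 + 16·1 + 15·1 + 5·-1 + 12·-2 + 10·-2.

34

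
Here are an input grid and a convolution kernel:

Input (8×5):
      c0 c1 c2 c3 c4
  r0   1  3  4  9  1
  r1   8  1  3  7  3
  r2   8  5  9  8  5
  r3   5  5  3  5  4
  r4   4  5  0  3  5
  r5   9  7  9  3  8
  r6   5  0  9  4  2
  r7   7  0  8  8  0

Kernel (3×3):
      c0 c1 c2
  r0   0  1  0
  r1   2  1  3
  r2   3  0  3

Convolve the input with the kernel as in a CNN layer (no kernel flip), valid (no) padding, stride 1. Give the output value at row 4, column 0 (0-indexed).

The receptive field on the input at this output position is [4 5 0 / 9 7 9 / 5 0 9]. Elementwise product with the kernel and sum: 5·1 + 9·2 + 7·1 + 9·3 + 5·3 + 9·3.

99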